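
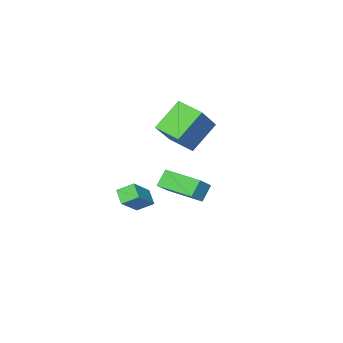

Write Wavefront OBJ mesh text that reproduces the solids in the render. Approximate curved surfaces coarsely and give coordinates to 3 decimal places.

v 1.889 -1.909 -5.01
v 1.564 -2.642 -4.5
v 1.277 -1.277 -4.493
v 0.952 -2.01 -3.983
v 3.148 -1.65 -3.837
v 2.823 -2.383 -3.327
v 2.536 -1.018 -3.32
v 2.211 -1.751 -2.81
v 2.859 1.45 -1.528
v 2.173 1.318 -0.757
v 2.473 3.454 -1.528
v 1.788 3.322 -0.757
v 3.732 1.618 -0.723
v 3.047 1.486 0.048
v 3.347 3.622 -0.723
v 2.661 3.49 0.048
v 0.792 -0.64 0.317
v -0.719 -0.587 1.611
v 0.622 0.828 0.058
v -0.889 0.88 1.352
v 2.169 -0.2 1.908
v 0.658 -0.148 3.202
v 1.999 1.267 1.649
v 0.488 1.32 2.943
f 2 4 1
f 5 2 1
f 1 4 3
f 3 5 1
f 2 8 4
f 6 2 5
f 6 8 2
f 4 8 3
f 7 5 3
f 3 8 7
f 7 6 5
f 8 6 7
f 10 12 9
f 13 10 9
f 9 12 11
f 11 13 9
f 10 16 12
f 14 10 13
f 14 16 10
f 12 16 11
f 15 13 11
f 11 16 15
f 15 14 13
f 16 14 15
f 18 20 17
f 21 18 17
f 17 20 19
f 19 21 17
f 18 24 20
f 22 18 21
f 22 24 18
f 20 24 19
f 23 21 19
f 19 24 23
f 23 22 21
f 24 22 23



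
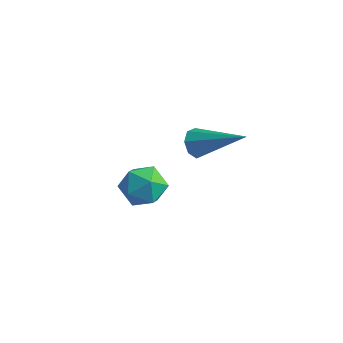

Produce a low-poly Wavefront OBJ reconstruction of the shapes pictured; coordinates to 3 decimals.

v 0.677 3.746 0.689
v 0.971 3.833 0.162
v 2.483 4.074 1.751
v 0.797 4.23 0.337
v 0.552 4.343 0.718
v 0.381 4.106 1.083
v 0.383 3.659 1.217
v 0.558 3.263 1.042
v 0.802 3.15 0.661
v 0.973 3.386 0.296
v 1.553 0.539 1.648
v 2.269 0.166 1.921
v 0.891 -0.666 1.739
v 1.607 -1.039 2.012
v 1.202 -0.478 2.509
v 1.611 0.267 2.453
v 1.549 -0.767 1.207
v 1.958 -0.022 1.151
v 2.266 -0.641 1.649
v 2.052 -0.462 2.454
v 1.108 -0.038 1.206
v 0.894 0.141 2.011
f 2 1 4
f 2 4 3
f 4 1 5
f 4 5 3
f 5 1 6
f 5 6 3
f 6 1 7
f 6 7 3
f 7 1 8
f 7 8 3
f 8 1 9
f 8 9 3
f 9 1 10
f 9 10 3
f 10 1 2
f 10 2 3
f 11 22 16
f 11 16 12
f 11 12 18
f 11 18 21
f 11 21 22
f 12 16 20
f 16 22 15
f 22 21 13
f 21 18 17
f 18 12 19
f 14 20 15
f 14 15 13
f 14 13 17
f 14 17 19
f 14 19 20
f 15 20 16
f 13 15 22
f 17 13 21
f 19 17 18
f 20 19 12



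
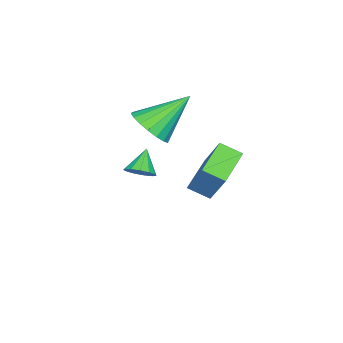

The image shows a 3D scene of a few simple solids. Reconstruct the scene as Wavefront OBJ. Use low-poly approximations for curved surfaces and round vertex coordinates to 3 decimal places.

v -1.166 -1.414 1.91
v -0.388 -0.788 1.971
v -2.234 -0.226 3.35
v -0.633 -0.611 1.644
v -0.983 -0.593 1.369
v -1.369 -0.737 1.202
v -1.715 -1.015 1.175
v -1.953 -1.372 1.293
v -2.035 -1.738 1.534
v -1.945 -2.039 1.849
v -1.7 -2.216 2.176
v -1.35 -2.235 2.45
v -0.964 -2.09 2.618
v -0.618 -1.812 2.645
v -0.38 -1.455 2.526
v -0.298 -1.089 2.286
v -1.499 -2.002 -0.918
v -1.018 -2.148 -0.49
v -2.301 -2.078 -0.042
v -1.051 -1.778 -0.488
v -1.226 -1.478 -0.623
v -1.488 -1.345 -0.851
v -1.753 -1.421 -1.1
v -1.938 -1.681 -1.292
v -1.983 -2.043 -1.365
v -1.875 -2.392 -1.296
v -1.647 -2.617 -1.107
v -1.372 -2.647 -0.858
v -1.138 -2.472 -0.628
v 2.739 2.713 1.368
v 2.876 1.882 1.785
v 1.184 2.717 1.889
v 1.321 1.886 2.306
v 3.199 3.474 2.734
v 3.336 2.643 3.151
v 1.644 3.478 3.255
v 1.781 2.647 3.672
f 2 1 4
f 2 4 3
f 4 1 5
f 4 5 3
f 5 1 6
f 5 6 3
f 6 1 7
f 6 7 3
f 7 1 8
f 7 8 3
f 8 1 9
f 8 9 3
f 9 1 10
f 9 10 3
f 10 1 11
f 10 11 3
f 11 1 12
f 11 12 3
f 12 1 13
f 12 13 3
f 13 1 14
f 13 14 3
f 14 1 15
f 14 15 3
f 15 1 16
f 15 16 3
f 16 1 2
f 16 2 3
f 18 17 20
f 18 20 19
f 20 17 21
f 20 21 19
f 21 17 22
f 21 22 19
f 22 17 23
f 22 23 19
f 23 17 24
f 23 24 19
f 24 17 25
f 24 25 19
f 25 17 26
f 25 26 19
f 26 17 27
f 26 27 19
f 27 17 28
f 27 28 19
f 28 17 29
f 28 29 19
f 29 17 18
f 29 18 19
f 31 33 30
f 34 31 30
f 30 33 32
f 32 34 30
f 31 37 33
f 35 31 34
f 35 37 31
f 33 37 32
f 36 34 32
f 32 37 36
f 36 35 34
f 37 35 36



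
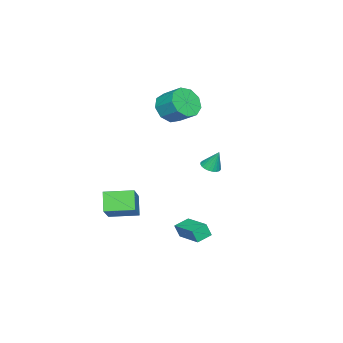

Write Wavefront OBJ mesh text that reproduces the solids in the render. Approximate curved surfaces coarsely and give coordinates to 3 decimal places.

v 3.42 -1.476 -2.534
v 2.682 -1.897 -1.498
v 2.754 0.07 -2.381
v 2.017 -0.351 -1.344
v 4.943 -0.949 -1.236
v 4.206 -1.37 -0.199
v 4.278 0.597 -1.082
v 3.54 0.176 -0.046
v 1.232 3.571 1.498
v 1.733 3.286 1.628
v 1.208 4.049 2.642
v 1.814 3.485 1.546
v 1.807 3.697 1.457
v 1.712 3.89 1.375
v 1.545 4.034 1.311
v 1.33 4.108 1.275
v 1.1 4.1 1.274
v 0.89 4.011 1.306
v 0.732 3.855 1.368
v 0.65 3.656 1.45
v 0.658 3.444 1.539
v 0.752 3.251 1.622
v 0.92 3.107 1.686
v 1.135 3.033 1.721
v 1.365 3.041 1.723
v 1.575 3.13 1.69
v -3.127 -1.001 3.134
v -2.077 -1.047 2.846
v -1.802 0.135 3.659
v -2.853 0.181 3.946
v -2.456 -0.626 2.361
v -2.181 0.556 3.174
v -3.149 -0.38 2.238
v -2.874 0.802 3.05
v -3.832 -0.425 2.534
v -3.557 0.757 3.346
v -4.185 -0.739 3.11
v -3.911 0.443 3.923
v -4.043 -1.176 3.698
v -3.769 0.006 4.51
v -3.473 -1.531 4.021
v -3.199 -0.349 4.834
v -2.741 -1.638 3.93
v -2.466 -0.456 4.742
v -2.19 -1.447 3.466
v -1.915 -0.265 4.278
v 2.049 2.143 -3.859
v 2.154 1.868 -3.051
v 1.233 2.58 -3.604
v 1.338 2.305 -2.797
v 2.982 3.655 -3.463
v 3.087 3.38 -2.656
v 2.166 4.092 -3.209
v 2.271 3.817 -2.401
f 2 4 1
f 5 2 1
f 1 4 3
f 3 5 1
f 2 8 4
f 6 2 5
f 6 8 2
f 4 8 3
f 7 5 3
f 3 8 7
f 7 6 5
f 8 6 7
f 10 9 12
f 10 12 11
f 12 9 13
f 12 13 11
f 13 9 14
f 13 14 11
f 14 9 15
f 14 15 11
f 15 9 16
f 15 16 11
f 16 9 17
f 16 17 11
f 17 9 18
f 17 18 11
f 18 9 19
f 18 19 11
f 19 9 20
f 19 20 11
f 20 9 21
f 20 21 11
f 21 9 22
f 21 22 11
f 22 9 23
f 22 23 11
f 23 9 24
f 23 24 11
f 24 9 25
f 24 25 11
f 25 9 26
f 25 26 11
f 26 9 10
f 26 10 11
f 28 27 31
f 28 31 29
f 29 31 32
f 29 32 30
f 31 27 33
f 31 33 32
f 32 33 34
f 32 34 30
f 33 27 35
f 33 35 34
f 34 35 36
f 34 36 30
f 35 27 37
f 35 37 36
f 36 37 38
f 36 38 30
f 37 27 39
f 37 39 38
f 38 39 40
f 38 40 30
f 39 27 41
f 39 41 40
f 40 41 42
f 40 42 30
f 41 27 43
f 41 43 42
f 42 43 44
f 42 44 30
f 43 27 45
f 43 45 44
f 44 45 46
f 44 46 30
f 45 27 28
f 45 28 46
f 46 28 29
f 46 29 30
f 48 50 47
f 51 48 47
f 47 50 49
f 49 51 47
f 48 54 50
f 52 48 51
f 52 54 48
f 50 54 49
f 53 51 49
f 49 54 53
f 53 52 51
f 54 52 53



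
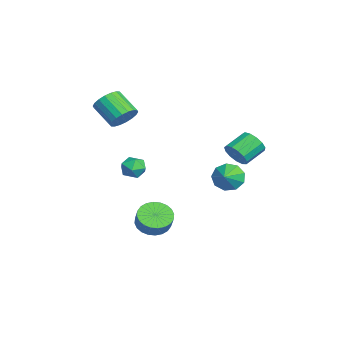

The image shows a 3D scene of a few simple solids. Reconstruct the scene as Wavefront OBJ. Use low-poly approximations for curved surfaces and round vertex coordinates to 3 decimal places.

v 4.076 2.063 2.38
v 4.667 2.143 2.913
v 3.955 3.137 3.554
v 3.364 3.057 3.02
v 4.761 2.427 2.577
v 4.049 3.421 3.217
v 4.637 2.596 2.177
v 3.925 3.59 2.817
v 4.336 2.595 1.842
v 3.624 3.589 2.482
v 3.952 2.426 1.678
v 3.24 3.42 2.318
v 3.607 2.141 1.737
v 2.895 3.135 2.377
v 3.411 1.832 2
v 2.699 2.826 2.64
v 3.427 1.596 2.383
v 2.715 2.59 3.023
v 3.648 1.508 2.766
v 2.936 2.502 3.406
v 4.005 1.597 3.026
v 3.294 2.59 3.666
v 4.385 1.833 3.081
v 3.673 2.827 3.721
v 0.109 2.032 -1.055
v 0.584 2.417 -1.769
v 1.031 1.728 -0.605
v 0.499 2.851 -1.302
v 0.232 2.901 -0.719
v -0.094 2.545 -0.294
v -0.324 1.949 -0.225
v -0.352 1.391 -0.544
v -0.164 1.134 -1.103
v 0.152 1.296 -1.639
v 0.447 1.803 -1.902
v -4.171 -2.853 -1.946
v -3.746 -2.369 -1.406
v -3.034 -3.551 -2.214
v -2.609 -3.067 -1.674
v -3.186 -3.609 -1.389
v -3.889 -3.177 -1.223
v -2.891 -2.743 -2.397
v -3.594 -2.311 -2.231
v -2.955 -2.3 -1.684
v -3.137 -2.836 -1.061
v -3.643 -3.084 -2.559
v -3.825 -3.62 -1.936
v -1.947 -3.47 2.613
v -1.219 -3.909 2.937
v -2.225 -4.829 3.951
v -2.953 -4.39 3.627
v -1.253 -3.594 3.188
v -2.26 -4.514 4.203
v -1.425 -3.254 3.326
v -2.432 -4.174 4.341
v -1.7 -2.957 3.323
v -2.707 -3.877 4.337
v -2.024 -2.761 3.179
v -3.031 -3.682 4.193
v -2.333 -2.706 2.922
v -3.339 -3.626 3.937
v -2.565 -2.802 2.605
v -3.572 -3.722 3.619
v -2.675 -3.031 2.289
v -3.681 -3.951 3.303
v -2.64 -3.346 2.037
v -3.647 -4.266 3.052
v -2.468 -3.686 1.899
v -3.475 -4.606 2.914
v -2.193 -3.983 1.903
v -3.2 -4.903 2.917
v -1.869 -4.178 2.047
v -2.876 -5.099 3.061
v -1.561 -4.234 2.303
v -2.567 -5.154 3.318
v -1.328 -4.138 2.621
v -2.335 -5.058 3.635
v 0.868 -2.047 -4.011
v 1.557 -1.585 -4.57
v 2.18 -1.471 -3.708
v 1.492 -1.933 -3.149
v 1.339 -1.283 -4.452
v 1.963 -1.169 -3.59
v 1.05 -1.097 -4.267
v 1.674 -0.984 -3.405
v 0.733 -1.056 -4.044
v 1.357 -0.943 -3.181
v 0.437 -1.166 -3.815
v 1.06 -1.053 -2.953
v 0.206 -1.41 -3.616
v 0.83 -1.297 -2.754
v 0.076 -1.751 -3.477
v 0.7 -1.637 -2.615
v 0.067 -2.137 -3.42
v 0.69 -2.023 -2.558
v 0.18 -2.509 -3.452
v 0.803 -2.395 -2.59
v 0.397 -2.811 -3.57
v 1.021 -2.697 -2.708
v 0.686 -2.996 -3.755
v 1.31 -2.883 -2.893
v 1.003 -3.037 -3.979
v 1.627 -2.924 -3.116
v 1.3 -2.927 -4.207
v 1.923 -2.814 -3.345
v 1.53 -2.683 -4.406
v 2.154 -2.57 -3.544
v 1.66 -2.343 -4.545
v 2.284 -2.229 -3.683
v 1.67 -1.957 -4.602
v 2.293 -1.843 -3.74
f 2 1 5
f 2 5 3
f 3 5 6
f 3 6 4
f 5 1 7
f 5 7 6
f 6 7 8
f 6 8 4
f 7 1 9
f 7 9 8
f 8 9 10
f 8 10 4
f 9 1 11
f 9 11 10
f 10 11 12
f 10 12 4
f 11 1 13
f 11 13 12
f 12 13 14
f 12 14 4
f 13 1 15
f 13 15 14
f 14 15 16
f 14 16 4
f 15 1 17
f 15 17 16
f 16 17 18
f 16 18 4
f 17 1 19
f 17 19 18
f 18 19 20
f 18 20 4
f 19 1 21
f 19 21 20
f 20 21 22
f 20 22 4
f 21 1 23
f 21 23 22
f 22 23 24
f 22 24 4
f 23 1 2
f 23 2 24
f 24 2 3
f 24 3 4
f 26 25 28
f 26 28 27
f 28 25 29
f 28 29 27
f 29 25 30
f 29 30 27
f 30 25 31
f 30 31 27
f 31 25 32
f 31 32 27
f 32 25 33
f 32 33 27
f 33 25 34
f 33 34 27
f 34 25 35
f 34 35 27
f 35 25 26
f 35 26 27
f 36 47 41
f 36 41 37
f 36 37 43
f 36 43 46
f 36 46 47
f 37 41 45
f 41 47 40
f 47 46 38
f 46 43 42
f 43 37 44
f 39 45 40
f 39 40 38
f 39 38 42
f 39 42 44
f 39 44 45
f 40 45 41
f 38 40 47
f 42 38 46
f 44 42 43
f 45 44 37
f 49 48 52
f 49 52 50
f 50 52 53
f 50 53 51
f 52 48 54
f 52 54 53
f 53 54 55
f 53 55 51
f 54 48 56
f 54 56 55
f 55 56 57
f 55 57 51
f 56 48 58
f 56 58 57
f 57 58 59
f 57 59 51
f 58 48 60
f 58 60 59
f 59 60 61
f 59 61 51
f 60 48 62
f 60 62 61
f 61 62 63
f 61 63 51
f 62 48 64
f 62 64 63
f 63 64 65
f 63 65 51
f 64 48 66
f 64 66 65
f 65 66 67
f 65 67 51
f 66 48 68
f 66 68 67
f 67 68 69
f 67 69 51
f 68 48 70
f 68 70 69
f 69 70 71
f 69 71 51
f 70 48 72
f 70 72 71
f 71 72 73
f 71 73 51
f 72 48 74
f 72 74 73
f 73 74 75
f 73 75 51
f 74 48 76
f 74 76 75
f 75 76 77
f 75 77 51
f 76 48 49
f 76 49 77
f 77 49 50
f 77 50 51
f 79 78 82
f 79 82 80
f 80 82 83
f 80 83 81
f 82 78 84
f 82 84 83
f 83 84 85
f 83 85 81
f 84 78 86
f 84 86 85
f 85 86 87
f 85 87 81
f 86 78 88
f 86 88 87
f 87 88 89
f 87 89 81
f 88 78 90
f 88 90 89
f 89 90 91
f 89 91 81
f 90 78 92
f 90 92 91
f 91 92 93
f 91 93 81
f 92 78 94
f 92 94 93
f 93 94 95
f 93 95 81
f 94 78 96
f 94 96 95
f 95 96 97
f 95 97 81
f 96 78 98
f 96 98 97
f 97 98 99
f 97 99 81
f 98 78 100
f 98 100 99
f 99 100 101
f 99 101 81
f 100 78 102
f 100 102 101
f 101 102 103
f 101 103 81
f 102 78 104
f 102 104 103
f 103 104 105
f 103 105 81
f 104 78 106
f 104 106 105
f 105 106 107
f 105 107 81
f 106 78 108
f 106 108 107
f 107 108 109
f 107 109 81
f 108 78 110
f 108 110 109
f 109 110 111
f 109 111 81
f 110 78 79
f 110 79 111
f 111 79 80
f 111 80 81



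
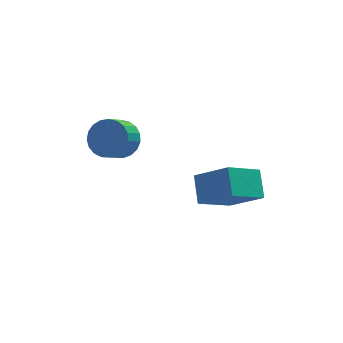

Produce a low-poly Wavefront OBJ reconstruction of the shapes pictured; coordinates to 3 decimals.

v -1.394 1.84 1.97
v -0.55 1.523 2.447
v -1.262 0.863 3.267
v -2.106 1.18 2.79
v -0.641 1.881 2.657
v -1.352 1.221 3.476
v -0.862 2.231 2.747
v -1.573 1.572 3.567
v -1.175 2.514 2.703
v -1.886 1.855 3.523
v -1.526 2.681 2.533
v -2.237 2.021 3.352
v -1.854 2.701 2.265
v -2.565 2.042 3.084
v -2.103 2.573 1.946
v -2.814 1.914 2.766
v -2.229 2.318 1.631
v -2.94 1.659 2.451
v -2.211 1.981 1.375
v -2.922 1.321 2.195
v -2.052 1.619 1.222
v -2.763 0.959 2.042
v -1.779 1.295 1.198
v -2.49 0.635 2.018
v -1.439 1.065 1.308
v -2.15 0.406 2.128
v -1.092 0.97 1.532
v -1.803 0.31 2.352
v -0.797 1.025 1.832
v -1.509 0.365 2.652
v -0.606 1.22 2.156
v -1.317 0.561 2.975
v 1.468 -1.06 -0.72
v 1.607 0.175 0.138
v 3.129 -0.439 -1.881
v 3.268 0.796 -1.023
v 2.752 -2.096 0.563
v 2.891 -0.861 1.421
v 4.413 -1.475 -0.598
v 4.552 -0.24 0.26
f 2 1 5
f 2 5 3
f 3 5 6
f 3 6 4
f 5 1 7
f 5 7 6
f 6 7 8
f 6 8 4
f 7 1 9
f 7 9 8
f 8 9 10
f 8 10 4
f 9 1 11
f 9 11 10
f 10 11 12
f 10 12 4
f 11 1 13
f 11 13 12
f 12 13 14
f 12 14 4
f 13 1 15
f 13 15 14
f 14 15 16
f 14 16 4
f 15 1 17
f 15 17 16
f 16 17 18
f 16 18 4
f 17 1 19
f 17 19 18
f 18 19 20
f 18 20 4
f 19 1 21
f 19 21 20
f 20 21 22
f 20 22 4
f 21 1 23
f 21 23 22
f 22 23 24
f 22 24 4
f 23 1 25
f 23 25 24
f 24 25 26
f 24 26 4
f 25 1 27
f 25 27 26
f 26 27 28
f 26 28 4
f 27 1 29
f 27 29 28
f 28 29 30
f 28 30 4
f 29 1 31
f 29 31 30
f 30 31 32
f 30 32 4
f 31 1 2
f 31 2 32
f 32 2 3
f 32 3 4
f 34 36 33
f 37 34 33
f 33 36 35
f 35 37 33
f 34 40 36
f 38 34 37
f 38 40 34
f 36 40 35
f 39 37 35
f 35 40 39
f 39 38 37
f 40 38 39



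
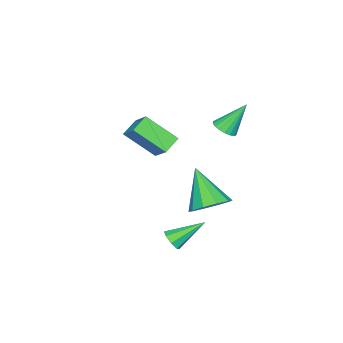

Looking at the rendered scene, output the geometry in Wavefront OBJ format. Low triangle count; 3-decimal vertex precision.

v 3.105 1.595 -1.704
v 3.527 1.85 -1.51
v 2.135 2.545 -0.836
v 3.387 2.019 -1.852
v 3.081 1.939 -2.106
v 2.789 1.658 -2.125
v 2.682 1.34 -1.897
v 2.822 1.172 -1.555
v 3.128 1.252 -1.301
v 3.42 1.533 -1.282
v -0.974 -2.867 1.558
v -0.481 -2.011 2.372
v -1.417 -1.553 0.443
v -0.924 -0.696 1.257
v -0.156 -2.944 1.143
v 0.337 -2.087 1.957
v -0.599 -1.629 0.028
v -0.106 -0.773 0.842
v -2.682 0.458 1.326
v -2.199 0.293 1.642
v -3.338 1.122 2.674
v -2.133 0.536 1.555
v -2.175 0.764 1.422
v -2.318 0.931 1.27
v -2.532 1.004 1.129
v -2.777 0.97 1.028
v -3.002 0.833 0.985
v -3.164 0.622 1.01
v -3.231 0.379 1.097
v -3.189 0.151 1.23
v -3.046 -0.016 1.382
v -2.831 -0.089 1.523
v -2.587 -0.054 1.624
v -2.361 0.082 1.667
v 0.683 1.89 -1
v 1.476 2.034 -0.537
v 0.017 0.73 0.5
v 1.105 2.445 -0.384
v 0.572 2.644 -0.467
v 0.081 2.555 -0.753
v -0.18 2.212 -1.133
v -0.111 1.746 -1.463
v 0.261 1.335 -1.616
v 0.793 1.136 -1.534
v 1.284 1.225 -1.248
v 1.545 1.568 -0.867
f 2 1 4
f 2 4 3
f 4 1 5
f 4 5 3
f 5 1 6
f 5 6 3
f 6 1 7
f 6 7 3
f 7 1 8
f 7 8 3
f 8 1 9
f 8 9 3
f 9 1 10
f 9 10 3
f 10 1 2
f 10 2 3
f 12 14 11
f 15 12 11
f 11 14 13
f 13 15 11
f 12 18 14
f 16 12 15
f 16 18 12
f 14 18 13
f 17 15 13
f 13 18 17
f 17 16 15
f 18 16 17
f 20 19 22
f 20 22 21
f 22 19 23
f 22 23 21
f 23 19 24
f 23 24 21
f 24 19 25
f 24 25 21
f 25 19 26
f 25 26 21
f 26 19 27
f 26 27 21
f 27 19 28
f 27 28 21
f 28 19 29
f 28 29 21
f 29 19 30
f 29 30 21
f 30 19 31
f 30 31 21
f 31 19 32
f 31 32 21
f 32 19 33
f 32 33 21
f 33 19 34
f 33 34 21
f 34 19 20
f 34 20 21
f 36 35 38
f 36 38 37
f 38 35 39
f 38 39 37
f 39 35 40
f 39 40 37
f 40 35 41
f 40 41 37
f 41 35 42
f 41 42 37
f 42 35 43
f 42 43 37
f 43 35 44
f 43 44 37
f 44 35 45
f 44 45 37
f 45 35 46
f 45 46 37
f 46 35 36
f 46 36 37



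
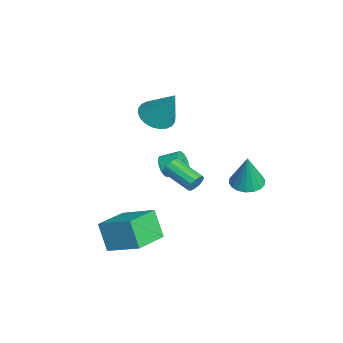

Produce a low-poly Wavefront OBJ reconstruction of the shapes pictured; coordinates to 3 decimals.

v -1.774 0.218 -1.799
v -1.313 -0.064 -1.456
v -1.085 0.839 -1.018
v -1.546 1.122 -1.361
v -1.176 0.016 -1.693
v -0.948 0.919 -1.255
v -1.158 0.136 -1.951
v -0.929 1.04 -1.512
v -1.261 0.272 -2.178
v -1.033 1.176 -1.74
v -1.466 0.398 -2.331
v -1.238 1.302 -1.892
v -1.732 0.488 -2.378
v -1.504 1.392 -1.94
v -2.007 0.525 -2.31
v -1.778 1.429 -1.872
v -2.235 0.501 -2.142
v -2.007 1.404 -1.704
v -2.372 0.421 -1.905
v -2.144 1.324 -1.467
v -2.391 0.3 -1.648
v -2.162 1.204 -1.209
v -2.287 0.164 -1.42
v -2.059 1.068 -0.982
v -2.082 0.038 -1.268
v -1.854 0.942 -0.829
v -1.816 -0.052 -1.22
v -1.588 0.852 -0.782
v -1.542 -0.089 -1.288
v -1.313 0.815 -0.85
v 2.751 -1.697 -3.535
v 2.114 -2.044 -2.165
v 3.73 -0.344 -2.737
v 3.093 -0.691 -1.367
v 4.147 -2.909 -3.193
v 3.51 -3.256 -1.823
v 5.126 -1.556 -2.395
v 4.489 -1.903 -1.025
v -0.985 -0.184 2.326
v -0.514 0.472 1.826
v -0.175 0.584 4.094
v -0.833 0.649 1.895
v -1.175 0.698 2.03
v -1.487 0.614 2.21
v -1.724 0.408 2.408
v -1.847 0.111 2.593
v -1.84 -0.23 2.738
v -1.702 -0.564 2.82
v -1.455 -0.84 2.827
v -1.137 -1.017 2.758
v -0.795 -1.066 2.623
v -0.482 -0.982 2.443
v -0.246 -0.776 2.245
v -0.122 -0.479 2.06
v -0.13 -0.138 1.915
v -0.268 0.196 1.833
v 3.772 3.378 0.723
v 4.549 3.215 0.562
v 4.128 3.322 2.497
v 4.544 3.575 0.575
v 4.386 3.896 0.617
v 4.106 4.115 0.68
v 3.76 4.188 0.751
v 3.417 4.1 0.817
v 3.144 3.869 0.865
v 2.995 3.541 0.884
v 3.001 3.181 0.872
v 3.159 2.86 0.83
v 3.439 2.641 0.767
v 3.784 2.569 0.695
v 4.128 2.656 0.629
v 4.401 2.887 0.582
v 4.309 1.04 1.139
v 4.57 0.975 1.561
v 3.512 -0.025 2.062
v 3.251 0.04 1.641
v 4.392 1.188 1.61
v 3.334 0.187 2.111
v 4.188 1.354 1.51
v 3.13 0.353 2.011
v 4.022 1.42 1.292
v 2.964 0.42 1.793
v 3.947 1.366 1.026
v 2.889 0.366 1.527
v 3.987 1.208 0.796
v 2.929 0.208 1.297
v 4.13 0.997 0.675
v 3.071 -0.003 1.176
v 4.329 0.8 0.701
v 3.271 -0.2 1.203
v 4.522 0.679 0.867
v 3.464 -0.322 1.368
v 4.647 0.672 1.119
v 3.589 -0.328 1.62
v 4.665 0.783 1.378
v 3.607 -0.218 1.879
f 2 1 5
f 2 5 3
f 3 5 6
f 3 6 4
f 5 1 7
f 5 7 6
f 6 7 8
f 6 8 4
f 7 1 9
f 7 9 8
f 8 9 10
f 8 10 4
f 9 1 11
f 9 11 10
f 10 11 12
f 10 12 4
f 11 1 13
f 11 13 12
f 12 13 14
f 12 14 4
f 13 1 15
f 13 15 14
f 14 15 16
f 14 16 4
f 15 1 17
f 15 17 16
f 16 17 18
f 16 18 4
f 17 1 19
f 17 19 18
f 18 19 20
f 18 20 4
f 19 1 21
f 19 21 20
f 20 21 22
f 20 22 4
f 21 1 23
f 21 23 22
f 22 23 24
f 22 24 4
f 23 1 25
f 23 25 24
f 24 25 26
f 24 26 4
f 25 1 27
f 25 27 26
f 26 27 28
f 26 28 4
f 27 1 29
f 27 29 28
f 28 29 30
f 28 30 4
f 29 1 2
f 29 2 30
f 30 2 3
f 30 3 4
f 32 34 31
f 35 32 31
f 31 34 33
f 33 35 31
f 32 38 34
f 36 32 35
f 36 38 32
f 34 38 33
f 37 35 33
f 33 38 37
f 37 36 35
f 38 36 37
f 40 39 42
f 40 42 41
f 42 39 43
f 42 43 41
f 43 39 44
f 43 44 41
f 44 39 45
f 44 45 41
f 45 39 46
f 45 46 41
f 46 39 47
f 46 47 41
f 47 39 48
f 47 48 41
f 48 39 49
f 48 49 41
f 49 39 50
f 49 50 41
f 50 39 51
f 50 51 41
f 51 39 52
f 51 52 41
f 52 39 53
f 52 53 41
f 53 39 54
f 53 54 41
f 54 39 55
f 54 55 41
f 55 39 56
f 55 56 41
f 56 39 40
f 56 40 41
f 58 57 60
f 58 60 59
f 60 57 61
f 60 61 59
f 61 57 62
f 61 62 59
f 62 57 63
f 62 63 59
f 63 57 64
f 63 64 59
f 64 57 65
f 64 65 59
f 65 57 66
f 65 66 59
f 66 57 67
f 66 67 59
f 67 57 68
f 67 68 59
f 68 57 69
f 68 69 59
f 69 57 70
f 69 70 59
f 70 57 71
f 70 71 59
f 71 57 72
f 71 72 59
f 72 57 58
f 72 58 59
f 74 73 77
f 74 77 75
f 75 77 78
f 75 78 76
f 77 73 79
f 77 79 78
f 78 79 80
f 78 80 76
f 79 73 81
f 79 81 80
f 80 81 82
f 80 82 76
f 81 73 83
f 81 83 82
f 82 83 84
f 82 84 76
f 83 73 85
f 83 85 84
f 84 85 86
f 84 86 76
f 85 73 87
f 85 87 86
f 86 87 88
f 86 88 76
f 87 73 89
f 87 89 88
f 88 89 90
f 88 90 76
f 89 73 91
f 89 91 90
f 90 91 92
f 90 92 76
f 91 73 93
f 91 93 92
f 92 93 94
f 92 94 76
f 93 73 95
f 93 95 94
f 94 95 96
f 94 96 76
f 95 73 74
f 95 74 96
f 96 74 75
f 96 75 76



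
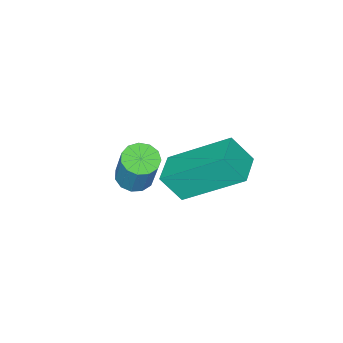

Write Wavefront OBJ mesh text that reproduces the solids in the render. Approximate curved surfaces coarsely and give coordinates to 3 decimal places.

v 3.253 -2.662 -0.001
v 3.655 -2.399 -0.17
v 3.87 -1.954 1.032
v 3.467 -2.218 1.201
v 3.428 -2.224 -0.195
v 3.643 -1.78 1.008
v 3.146 -2.189 -0.157
v 3.36 -1.744 1.045
v 2.897 -2.304 -0.071
v 3.111 -1.859 1.132
v 2.761 -2.532 0.038
v 2.975 -2.088 1.241
v 2.782 -2.803 0.134
v 2.996 -2.358 1.337
v 2.952 -3.028 0.187
v 3.166 -2.583 1.39
v 3.217 -3.137 0.181
v 3.432 -2.693 1.383
v 3.494 -3.096 0.116
v 3.709 -2.651 1.319
v 3.695 -2.917 0.014
v 3.909 -2.472 1.217
v 3.755 -2.657 -0.093
v 3.969 -2.212 1.11
v 0.448 -3.322 -2.741
v 0.763 -3.853 -1.929
v -0.39 -1.794 -1.416
v -0.076 -2.325 -0.604
v 1.276 -2.855 -2.756
v 1.59 -3.386 -1.944
v 0.437 -1.327 -1.431
v 0.752 -1.858 -0.619
f 2 1 5
f 2 5 3
f 3 5 6
f 3 6 4
f 5 1 7
f 5 7 6
f 6 7 8
f 6 8 4
f 7 1 9
f 7 9 8
f 8 9 10
f 8 10 4
f 9 1 11
f 9 11 10
f 10 11 12
f 10 12 4
f 11 1 13
f 11 13 12
f 12 13 14
f 12 14 4
f 13 1 15
f 13 15 14
f 14 15 16
f 14 16 4
f 15 1 17
f 15 17 16
f 16 17 18
f 16 18 4
f 17 1 19
f 17 19 18
f 18 19 20
f 18 20 4
f 19 1 21
f 19 21 20
f 20 21 22
f 20 22 4
f 21 1 23
f 21 23 22
f 22 23 24
f 22 24 4
f 23 1 2
f 23 2 24
f 24 2 3
f 24 3 4
f 26 28 25
f 29 26 25
f 25 28 27
f 27 29 25
f 26 32 28
f 30 26 29
f 30 32 26
f 28 32 27
f 31 29 27
f 27 32 31
f 31 30 29
f 32 30 31



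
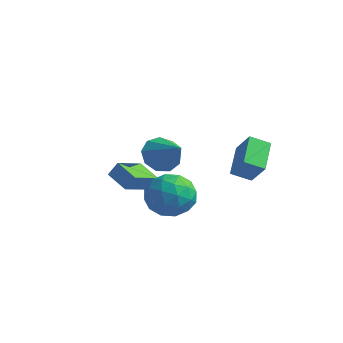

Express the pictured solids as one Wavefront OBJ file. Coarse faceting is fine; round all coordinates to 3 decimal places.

v 1.404 -1.492 -1.654
v 2.336 -2 -1.221
v 0.564 -3.14 -1.779
v 1.496 -3.648 -1.346
v 0.852 -2.972 -0.682
v 1.371 -1.953 -0.605
v 1.529 -3.187 -2.395
v 2.048 -2.168 -2.318
v 2.413 -3.047 -1.679
v 1.995 -2.914 -0.621
v 0.905 -2.226 -2.379
v 0.487 -2.093 -1.321
v 1.944 -1.601 -1.426
v 0.956 -3.539 -1.574
v 0.577 -3.141 -1.183
v 1.125 -3.44 -0.929
v 1.377 -1.574 -1.064
v 1.924 -1.872 -0.81
v 1.052 -2.443 -0.493
v 0.976 -3.268 -2.19
v 1.523 -3.566 -1.936
v 1.775 -1.7 -2.071
v 2.323 -1.999 -1.817
v 1.848 -2.697 -2.507
v 2.537 -2.515 -1.441
v 2.043 -3.484 -1.515
v 2.063 -3.213 -2.131
v 2.368 -2.614 -2.086
v 2.291 -2.437 -0.819
v 1.797 -3.406 -0.893
v 1.418 -3.009 -0.503
v 1.724 -2.41 -0.457
v 2.336 -3.053 -1.089
v 1.103 -1.734 -2.107
v 0.609 -2.703 -2.181
v 1.176 -2.73 -2.543
v 1.482 -2.131 -2.497
v 0.857 -1.656 -1.485
v 0.363 -2.625 -1.559
v 0.532 -2.526 -0.914
v 0.837 -1.927 -0.869
v 0.564 -2.087 -1.911
v -2.38 -1.331 -2.771
v -3.505 -1.234 -2.283
v -2.479 0.126 -3.29
v -3.604 0.223 -2.801
v -2.056 -1.063 -2.079
v -3.181 -0.966 -1.59
v -2.155 0.394 -2.597
v -3.28 0.491 -2.109
v 1.079 1.357 -1.654
v 1.938 1.222 -0.688
v 0.29 2.597 -0.781
v 1.149 2.462 0.186
v 1.671 2.038 -2.086
v 2.53 1.903 -1.119
v 0.882 3.278 -1.212
v 1.741 3.143 -0.246
v -0.255 -1.327 -0.13
v 0.215 -0.743 -0.681
v 1.155 -1.633 0.75
v -0.026 -0.427 -0.184
v -0.375 -0.533 0.338
v -0.667 -1.01 0.64
v -0.767 -1.635 0.582
v -0.627 -2.117 0.191
v -0.312 -2.229 -0.351
v 0.029 -1.919 -0.789
v 0.237 -1.332 -0.92
f 1 38 17
f 38 12 41
f 17 41 6
f 38 41 17
f 1 17 13
f 17 6 18
f 13 18 2
f 17 18 13
f 1 13 22
f 13 2 23
f 22 23 8
f 13 23 22
f 1 22 34
f 22 8 37
f 34 37 11
f 22 37 34
f 1 34 38
f 34 11 42
f 38 42 12
f 34 42 38
f 2 18 29
f 18 6 32
f 29 32 10
f 18 32 29
f 6 41 19
f 41 12 40
f 19 40 5
f 41 40 19
f 12 42 39
f 42 11 35
f 39 35 3
f 42 35 39
f 11 37 36
f 37 8 24
f 36 24 7
f 37 24 36
f 8 23 28
f 23 2 25
f 28 25 9
f 23 25 28
f 4 30 16
f 30 10 31
f 16 31 5
f 30 31 16
f 4 16 14
f 16 5 15
f 14 15 3
f 16 15 14
f 4 14 21
f 14 3 20
f 21 20 7
f 14 20 21
f 4 21 26
f 21 7 27
f 26 27 9
f 21 27 26
f 4 26 30
f 26 9 33
f 30 33 10
f 26 33 30
f 5 31 19
f 31 10 32
f 19 32 6
f 31 32 19
f 3 15 39
f 15 5 40
f 39 40 12
f 15 40 39
f 7 20 36
f 20 3 35
f 36 35 11
f 20 35 36
f 9 27 28
f 27 7 24
f 28 24 8
f 27 24 28
f 10 33 29
f 33 9 25
f 29 25 2
f 33 25 29
f 44 46 43
f 47 44 43
f 43 46 45
f 45 47 43
f 44 50 46
f 48 44 47
f 48 50 44
f 46 50 45
f 49 47 45
f 45 50 49
f 49 48 47
f 50 48 49
f 52 54 51
f 55 52 51
f 51 54 53
f 53 55 51
f 52 58 54
f 56 52 55
f 56 58 52
f 54 58 53
f 57 55 53
f 53 58 57
f 57 56 55
f 58 56 57
f 60 59 62
f 60 62 61
f 62 59 63
f 62 63 61
f 63 59 64
f 63 64 61
f 64 59 65
f 64 65 61
f 65 59 66
f 65 66 61
f 66 59 67
f 66 67 61
f 67 59 68
f 67 68 61
f 68 59 69
f 68 69 61
f 69 59 60
f 69 60 61



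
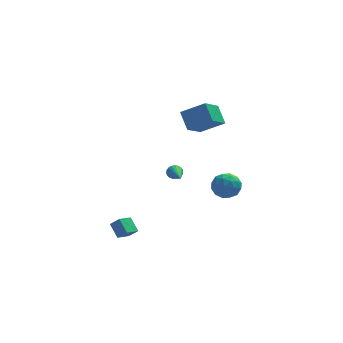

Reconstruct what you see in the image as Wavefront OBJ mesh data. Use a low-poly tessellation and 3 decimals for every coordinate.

v 2.412 0.801 2.601
v 1.492 -0.388 3.627
v 2.116 1.798 3.493
v 1.196 0.609 4.518
v 3.824 0.451 3.462
v 2.904 -0.738 4.487
v 3.528 1.448 4.353
v 2.608 0.259 5.379
v 3.762 1.022 -2.8
v 4.491 1.236 -2.184
v 3.409 -0.256 -1.936
v 4.138 -0.042 -1.32
v 3.344 0.528 -1.356
v 3.562 1.318 -1.889
v 4.338 -0.338 -2.231
v 4.556 0.452 -2.764
v 4.847 0.396 -1.832
v 4.233 0.931 -1.292
v 3.667 0.049 -2.828
v 3.053 0.584 -2.288
v 4.158 1.241 -2.568
v 3.742 -0.261 -1.552
v 3.276 0.074 -1.573
v 3.704 0.2 -1.211
v 3.612 1.289 -2.395
v 4.04 1.415 -2.033
v 3.366 0.999 -1.546
v 3.86 -0.435 -2.087
v 4.288 -0.309 -1.725
v 4.196 0.78 -2.909
v 4.624 0.906 -2.547
v 4.534 -0.019 -2.574
v 4.795 0.873 -1.999
v 4.587 0.122 -1.491
v 4.705 -0.052 -2.026
v 4.833 0.412 -2.34
v 4.434 1.188 -1.681
v 4.226 0.437 -1.174
v 3.76 0.772 -1.194
v 3.888 1.236 -1.508
v 4.643 0.694 -1.474
v 3.674 0.543 -2.946
v 3.466 -0.208 -2.439
v 4.012 -0.256 -2.612
v 4.14 0.208 -2.926
v 3.313 0.858 -2.629
v 3.105 0.107 -2.121
v 3.067 0.568 -1.78
v 3.195 1.032 -2.094
v 3.257 0.286 -2.646
v 0.934 1.124 -1.026
v 1.175 1.294 -0.61
v 1.046 -0.784 -0.314
v 0.972 1.304 -0.55
v 0.762 1.283 -0.572
v 0.582 1.235 -0.673
v 0.463 1.168 -0.835
v 0.425 1.093 -1.03
v 0.475 1.023 -1.224
v 0.604 0.972 -1.384
v 0.791 0.946 -1.481
v 1.002 0.951 -1.5
v 1.201 0.987 -1.437
v 1.354 1.046 -1.303
v 1.435 1.118 -1.121
v 1.429 1.192 -0.922
v 1.337 1.254 -0.741
v -2.836 -2.429 -3.984
v -3.193 -1.645 -3.332
v -2.12 -1.754 -4.403
v -2.476 -0.971 -3.751
v -2.304 -2.649 -3.429
v -2.66 -1.866 -2.777
v -1.587 -1.975 -3.848
v -1.944 -1.191 -3.196
f 2 4 1
f 5 2 1
f 1 4 3
f 3 5 1
f 2 8 4
f 6 2 5
f 6 8 2
f 4 8 3
f 7 5 3
f 3 8 7
f 7 6 5
f 8 6 7
f 9 46 25
f 46 20 49
f 25 49 14
f 46 49 25
f 9 25 21
f 25 14 26
f 21 26 10
f 25 26 21
f 9 21 30
f 21 10 31
f 30 31 16
f 21 31 30
f 9 30 42
f 30 16 45
f 42 45 19
f 30 45 42
f 9 42 46
f 42 19 50
f 46 50 20
f 42 50 46
f 10 26 37
f 26 14 40
f 37 40 18
f 26 40 37
f 14 49 27
f 49 20 48
f 27 48 13
f 49 48 27
f 20 50 47
f 50 19 43
f 47 43 11
f 50 43 47
f 19 45 44
f 45 16 32
f 44 32 15
f 45 32 44
f 16 31 36
f 31 10 33
f 36 33 17
f 31 33 36
f 12 38 24
f 38 18 39
f 24 39 13
f 38 39 24
f 12 24 22
f 24 13 23
f 22 23 11
f 24 23 22
f 12 22 29
f 22 11 28
f 29 28 15
f 22 28 29
f 12 29 34
f 29 15 35
f 34 35 17
f 29 35 34
f 12 34 38
f 34 17 41
f 38 41 18
f 34 41 38
f 13 39 27
f 39 18 40
f 27 40 14
f 39 40 27
f 11 23 47
f 23 13 48
f 47 48 20
f 23 48 47
f 15 28 44
f 28 11 43
f 44 43 19
f 28 43 44
f 17 35 36
f 35 15 32
f 36 32 16
f 35 32 36
f 18 41 37
f 41 17 33
f 37 33 10
f 41 33 37
f 52 51 54
f 52 54 53
f 54 51 55
f 54 55 53
f 55 51 56
f 55 56 53
f 56 51 57
f 56 57 53
f 57 51 58
f 57 58 53
f 58 51 59
f 58 59 53
f 59 51 60
f 59 60 53
f 60 51 61
f 60 61 53
f 61 51 62
f 61 62 53
f 62 51 63
f 62 63 53
f 63 51 64
f 63 64 53
f 64 51 65
f 64 65 53
f 65 51 66
f 65 66 53
f 66 51 67
f 66 67 53
f 67 51 52
f 67 52 53
f 69 71 68
f 72 69 68
f 68 71 70
f 70 72 68
f 69 75 71
f 73 69 72
f 73 75 69
f 71 75 70
f 74 72 70
f 70 75 74
f 74 73 72
f 75 73 74



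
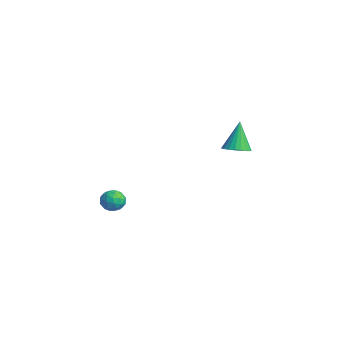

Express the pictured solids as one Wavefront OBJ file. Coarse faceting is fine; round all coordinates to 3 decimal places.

v 3.096 3.653 -1.804
v 3.789 3.881 -1.63
v 2.544 4.107 -0.196
v 3.663 4.141 -1.747
v 3.438 4.317 -1.874
v 3.155 4.378 -1.988
v 2.861 4.314 -2.071
v 2.608 4.135 -2.108
v 2.44 3.873 -2.092
v 2.385 3.573 -2.026
v 2.453 3.287 -1.922
v 2.632 3.064 -1.798
v 2.892 2.944 -1.674
v 3.187 2.945 -1.574
v 3.466 3.07 -1.512
v 3.682 3.295 -1.502
v 3.796 3.582 -1.543
v 3.433 -2.505 -3.556
v 4.067 -2.672 -3.402
v 3.213 -3.548 -3.778
v 3.847 -3.715 -3.624
v 3.425 -3.511 -3.141
v 3.561 -2.867 -3.003
v 3.719 -3.353 -4.177
v 3.855 -2.709 -4.039
v 4.244 -3.196 -3.785
v 4.061 -3.294 -3.145
v 3.219 -2.926 -4.035
v 3.036 -3.024 -3.395
v 3.769 -2.497 -3.46
v 3.511 -3.723 -3.72
v 3.263 -3.604 -3.436
v 3.635 -3.701 -3.346
v 3.472 -2.612 -3.225
v 3.844 -2.709 -3.134
v 3.467 -3.203 -2.981
v 3.436 -3.511 -4.046
v 3.808 -3.608 -3.955
v 3.645 -2.519 -3.834
v 4.017 -2.616 -3.744
v 3.813 -3.017 -4.199
v 4.246 -2.903 -3.594
v 4.116 -3.516 -3.724
v 4.041 -3.303 -4.049
v 4.121 -2.924 -3.969
v 4.138 -2.96 -3.218
v 4.009 -3.573 -3.348
v 3.761 -3.454 -3.064
v 3.841 -3.075 -2.983
v 4.242 -3.268 -3.443
v 3.271 -2.647 -3.832
v 3.142 -3.26 -3.962
v 3.439 -3.145 -4.197
v 3.519 -2.766 -4.116
v 3.164 -2.704 -3.456
v 3.034 -3.317 -3.586
v 3.159 -3.296 -3.211
v 3.239 -2.917 -3.131
v 3.038 -2.952 -3.737
f 2 1 4
f 2 4 3
f 4 1 5
f 4 5 3
f 5 1 6
f 5 6 3
f 6 1 7
f 6 7 3
f 7 1 8
f 7 8 3
f 8 1 9
f 8 9 3
f 9 1 10
f 9 10 3
f 10 1 11
f 10 11 3
f 11 1 12
f 11 12 3
f 12 1 13
f 12 13 3
f 13 1 14
f 13 14 3
f 14 1 15
f 14 15 3
f 15 1 16
f 15 16 3
f 16 1 17
f 16 17 3
f 17 1 2
f 17 2 3
f 18 55 34
f 55 29 58
f 34 58 23
f 55 58 34
f 18 34 30
f 34 23 35
f 30 35 19
f 34 35 30
f 18 30 39
f 30 19 40
f 39 40 25
f 30 40 39
f 18 39 51
f 39 25 54
f 51 54 28
f 39 54 51
f 18 51 55
f 51 28 59
f 55 59 29
f 51 59 55
f 19 35 46
f 35 23 49
f 46 49 27
f 35 49 46
f 23 58 36
f 58 29 57
f 36 57 22
f 58 57 36
f 29 59 56
f 59 28 52
f 56 52 20
f 59 52 56
f 28 54 53
f 54 25 41
f 53 41 24
f 54 41 53
f 25 40 45
f 40 19 42
f 45 42 26
f 40 42 45
f 21 47 33
f 47 27 48
f 33 48 22
f 47 48 33
f 21 33 31
f 33 22 32
f 31 32 20
f 33 32 31
f 21 31 38
f 31 20 37
f 38 37 24
f 31 37 38
f 21 38 43
f 38 24 44
f 43 44 26
f 38 44 43
f 21 43 47
f 43 26 50
f 47 50 27
f 43 50 47
f 22 48 36
f 48 27 49
f 36 49 23
f 48 49 36
f 20 32 56
f 32 22 57
f 56 57 29
f 32 57 56
f 24 37 53
f 37 20 52
f 53 52 28
f 37 52 53
f 26 44 45
f 44 24 41
f 45 41 25
f 44 41 45
f 27 50 46
f 50 26 42
f 46 42 19
f 50 42 46



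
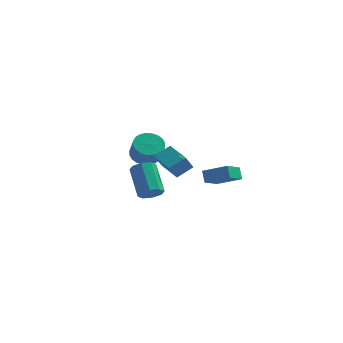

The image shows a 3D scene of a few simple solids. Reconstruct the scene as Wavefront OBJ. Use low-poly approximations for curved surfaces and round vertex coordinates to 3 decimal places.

v 1.595 2.413 -3.368
v 1.373 2.93 -2.678
v 2.174 3.672 -4.125
v 1.953 4.189 -3.436
v 3.127 2.131 -2.664
v 2.906 2.648 -1.975
v 3.707 3.39 -3.422
v 3.485 3.907 -2.732
v -0.966 -1.374 -2.464
v -0.435 -1.592 -1.921
v -1.183 -0.065 -0.573
v -1.714 0.154 -1.116
v -0.224 -1.163 -2.291
v -0.972 0.364 -0.943
v -0.448 -0.857 -2.762
v -1.196 0.67 -1.414
v -0.975 -0.853 -3.058
v -1.723 0.674 -1.71
v -1.497 -1.155 -3.007
v -2.245 0.372 -1.659
v -1.708 -1.584 -2.637
v -2.456 -0.057 -1.289
v -1.484 -1.89 -2.166
v -2.232 -0.363 -0.818
v -0.957 -1.894 -1.87
v -1.705 -0.367 -0.522
v -2.259 4.061 -2.114
v -1.31 4.144 -2.344
v -0.952 3.463 -1.116
v -1.901 3.379 -0.886
v -1.368 4.468 -2.148
v -1.01 3.786 -0.92
v -1.562 4.729 -1.947
v -1.204 4.047 -0.718
v -1.862 4.888 -1.771
v -1.503 4.207 -0.543
v -2.222 4.922 -1.648
v -1.864 4.24 -0.419
v -2.588 4.824 -1.595
v -2.23 4.143 -0.366
v -2.904 4.61 -1.622
v -2.546 3.929 -0.393
v -3.121 4.313 -1.723
v -2.763 3.631 -0.494
v -3.208 3.977 -1.884
v -2.85 3.296 -0.656
v -3.15 3.654 -2.08
v -2.792 2.972 -0.852
v -2.956 3.393 -2.282
v -2.598 2.711 -1.053
v -2.657 3.233 -2.457
v -2.298 2.552 -1.229
v -2.296 3.2 -2.581
v -1.938 2.518 -1.352
v -1.93 3.297 -2.634
v -1.572 2.616 -1.405
v -1.614 3.511 -2.607
v -1.256 2.83 -1.378
v -1.397 3.809 -2.506
v -1.039 3.127 -1.277
v -0.087 -2.998 0.831
v -0.45 -3.361 1.723
v 0.733 -2.41 1.404
v 0.37 -2.774 2.296
v 1.01 -4.406 0.704
v 0.647 -4.77 1.596
v 1.83 -3.819 1.277
v 1.467 -4.182 2.169
f 2 4 1
f 5 2 1
f 1 4 3
f 3 5 1
f 2 8 4
f 6 2 5
f 6 8 2
f 4 8 3
f 7 5 3
f 3 8 7
f 7 6 5
f 8 6 7
f 10 9 13
f 10 13 11
f 11 13 14
f 11 14 12
f 13 9 15
f 13 15 14
f 14 15 16
f 14 16 12
f 15 9 17
f 15 17 16
f 16 17 18
f 16 18 12
f 17 9 19
f 17 19 18
f 18 19 20
f 18 20 12
f 19 9 21
f 19 21 20
f 20 21 22
f 20 22 12
f 21 9 23
f 21 23 22
f 22 23 24
f 22 24 12
f 23 9 25
f 23 25 24
f 24 25 26
f 24 26 12
f 25 9 10
f 25 10 26
f 26 10 11
f 26 11 12
f 28 27 31
f 28 31 29
f 29 31 32
f 29 32 30
f 31 27 33
f 31 33 32
f 32 33 34
f 32 34 30
f 33 27 35
f 33 35 34
f 34 35 36
f 34 36 30
f 35 27 37
f 35 37 36
f 36 37 38
f 36 38 30
f 37 27 39
f 37 39 38
f 38 39 40
f 38 40 30
f 39 27 41
f 39 41 40
f 40 41 42
f 40 42 30
f 41 27 43
f 41 43 42
f 42 43 44
f 42 44 30
f 43 27 45
f 43 45 44
f 44 45 46
f 44 46 30
f 45 27 47
f 45 47 46
f 46 47 48
f 46 48 30
f 47 27 49
f 47 49 48
f 48 49 50
f 48 50 30
f 49 27 51
f 49 51 50
f 50 51 52
f 50 52 30
f 51 27 53
f 51 53 52
f 52 53 54
f 52 54 30
f 53 27 55
f 53 55 54
f 54 55 56
f 54 56 30
f 55 27 57
f 55 57 56
f 56 57 58
f 56 58 30
f 57 27 59
f 57 59 58
f 58 59 60
f 58 60 30
f 59 27 28
f 59 28 60
f 60 28 29
f 60 29 30
f 62 64 61
f 65 62 61
f 61 64 63
f 63 65 61
f 62 68 64
f 66 62 65
f 66 68 62
f 64 68 63
f 67 65 63
f 63 68 67
f 67 66 65
f 68 66 67



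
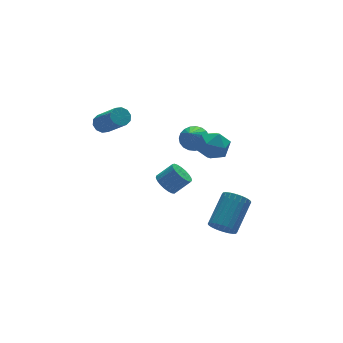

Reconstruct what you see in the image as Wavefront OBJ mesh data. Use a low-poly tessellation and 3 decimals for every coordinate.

v 0.891 0.271 2.288
v 1.691 -0.173 1.974
v 0.529 -0.987 3.146
v 1.329 -1.431 2.832
v 1.4 -0.673 3.428
v 1.623 0.105 2.898
v 0.597 -1.265 2.222
v 0.82 -0.487 1.692
v 1.509 -1.122 1.933
v 2.005 -0.757 2.678
v 0.215 -0.403 2.442
v 0.711 -0.038 3.187
v -3.169 3.37 3.014
v -2.674 3.651 3.168
v -2.295 2.251 4.501
v -2.791 1.97 4.346
v -2.945 3.777 3.377
v -2.566 2.377 4.71
v -3.301 3.747 3.448
v -2.923 2.347 4.78
v -3.608 3.574 3.352
v -3.229 2.173 4.685
v -3.746 3.322 3.127
v -3.368 1.922 4.46
v -3.665 3.089 2.859
v -3.286 1.689 4.192
v -3.394 2.963 2.65
v -3.015 1.563 3.983
v -3.037 2.993 2.58
v -2.659 1.593 3.912
v -2.731 3.167 2.675
v -2.352 1.766 4.008
v -2.592 3.418 2.9
v -2.214 2.018 4.233
v 1.092 -1.73 -3.09
v 1.51 -2.39 -2.973
v 2.887 -1.309 -1.813
v 2.468 -0.65 -1.93
v 1.641 -2.281 -3.23
v 3.018 -1.2 -2.069
v 1.688 -2.087 -3.465
v 3.065 -1.007 -2.305
v 1.644 -1.84 -3.644
v 3.021 -0.759 -2.484
v 1.516 -1.576 -3.738
v 2.893 -0.495 -2.578
v 1.324 -1.335 -3.734
v 2.701 -0.255 -2.573
v 1.096 -1.155 -3.631
v 2.473 -0.074 -2.471
v 0.867 -1.062 -3.446
v 2.244 0.019 -2.286
v 0.673 -1.071 -3.207
v 2.05 0.01 -2.047
v 0.542 -1.18 -2.951
v 1.919 -0.099 -1.79
v 0.495 -1.373 -2.715
v 1.872 -0.293 -1.555
v 0.539 -1.621 -2.536
v 1.916 -0.54 -1.376
v 0.667 -1.885 -2.442
v 2.044 -0.804 -1.282
v 0.859 -2.125 -2.447
v 2.236 -1.045 -1.286
v 1.087 -2.306 -2.549
v 2.464 -1.225 -1.389
v 1.316 -2.399 -2.734
v 2.693 -1.318 -1.574
v 1.275 1.891 1.401
v 1.848 2.103 1.902
v 0.505 0.909 2.699
v 1.626 2.339 1.949
v 1.342 2.499 1.902
v 1.047 2.553 1.768
v 0.792 2.493 1.571
v 0.62 2.329 1.344
v 0.561 2.089 1.128
v 0.625 1.815 0.958
v 0.802 1.554 0.866
v 1.061 1.352 0.866
v 1.356 1.242 0.958
v 1.638 1.245 1.128
v 1.857 1.36 1.344
v 1.975 1.567 1.571
v 1.972 1.829 1.768
v -1.893 -1.319 1.097
v -1.406 -1.106 0.641
v -0.6 -1.307 1.407
v -1.087 -1.521 1.863
v -1.474 -0.858 0.778
v -0.668 -1.059 1.544
v -1.614 -0.69 0.969
v -0.809 -0.891 1.736
v -1.803 -0.631 1.183
v -0.997 -0.832 1.949
v -2.007 -0.69 1.382
v -1.201 -0.892 2.148
v -2.191 -0.859 1.532
v -1.385 -1.06 2.298
v -2.324 -1.107 1.606
v -1.518 -1.308 2.372
v -2.382 -1.392 1.592
v -1.576 -1.593 2.359
v -2.356 -1.664 1.493
v -1.55 -1.865 2.259
v -2.249 -1.877 1.325
v -1.444 -2.078 2.092
v -2.081 -1.993 1.118
v -1.275 -2.194 1.884
v -1.881 -1.993 0.907
v -1.075 -2.194 1.673
v -1.682 -1.876 0.729
v -0.876 -2.078 1.495
v -1.52 -1.663 0.615
v -0.714 -1.865 1.381
v -1.423 -1.391 0.583
v -0.617 -1.592 1.35
f 1 12 6
f 1 6 2
f 1 2 8
f 1 8 11
f 1 11 12
f 2 6 10
f 6 12 5
f 12 11 3
f 11 8 7
f 8 2 9
f 4 10 5
f 4 5 3
f 4 3 7
f 4 7 9
f 4 9 10
f 5 10 6
f 3 5 12
f 7 3 11
f 9 7 8
f 10 9 2
f 14 13 17
f 14 17 15
f 15 17 18
f 15 18 16
f 17 13 19
f 17 19 18
f 18 19 20
f 18 20 16
f 19 13 21
f 19 21 20
f 20 21 22
f 20 22 16
f 21 13 23
f 21 23 22
f 22 23 24
f 22 24 16
f 23 13 25
f 23 25 24
f 24 25 26
f 24 26 16
f 25 13 27
f 25 27 26
f 26 27 28
f 26 28 16
f 27 13 29
f 27 29 28
f 28 29 30
f 28 30 16
f 29 13 31
f 29 31 30
f 30 31 32
f 30 32 16
f 31 13 33
f 31 33 32
f 32 33 34
f 32 34 16
f 33 13 14
f 33 14 34
f 34 14 15
f 34 15 16
f 36 35 39
f 36 39 37
f 37 39 40
f 37 40 38
f 39 35 41
f 39 41 40
f 40 41 42
f 40 42 38
f 41 35 43
f 41 43 42
f 42 43 44
f 42 44 38
f 43 35 45
f 43 45 44
f 44 45 46
f 44 46 38
f 45 35 47
f 45 47 46
f 46 47 48
f 46 48 38
f 47 35 49
f 47 49 48
f 48 49 50
f 48 50 38
f 49 35 51
f 49 51 50
f 50 51 52
f 50 52 38
f 51 35 53
f 51 53 52
f 52 53 54
f 52 54 38
f 53 35 55
f 53 55 54
f 54 55 56
f 54 56 38
f 55 35 57
f 55 57 56
f 56 57 58
f 56 58 38
f 57 35 59
f 57 59 58
f 58 59 60
f 58 60 38
f 59 35 61
f 59 61 60
f 60 61 62
f 60 62 38
f 61 35 63
f 61 63 62
f 62 63 64
f 62 64 38
f 63 35 65
f 63 65 64
f 64 65 66
f 64 66 38
f 65 35 67
f 65 67 66
f 66 67 68
f 66 68 38
f 67 35 36
f 67 36 68
f 68 36 37
f 68 37 38
f 70 69 72
f 70 72 71
f 72 69 73
f 72 73 71
f 73 69 74
f 73 74 71
f 74 69 75
f 74 75 71
f 75 69 76
f 75 76 71
f 76 69 77
f 76 77 71
f 77 69 78
f 77 78 71
f 78 69 79
f 78 79 71
f 79 69 80
f 79 80 71
f 80 69 81
f 80 81 71
f 81 69 82
f 81 82 71
f 82 69 83
f 82 83 71
f 83 69 84
f 83 84 71
f 84 69 85
f 84 85 71
f 85 69 70
f 85 70 71
f 87 86 90
f 87 90 88
f 88 90 91
f 88 91 89
f 90 86 92
f 90 92 91
f 91 92 93
f 91 93 89
f 92 86 94
f 92 94 93
f 93 94 95
f 93 95 89
f 94 86 96
f 94 96 95
f 95 96 97
f 95 97 89
f 96 86 98
f 96 98 97
f 97 98 99
f 97 99 89
f 98 86 100
f 98 100 99
f 99 100 101
f 99 101 89
f 100 86 102
f 100 102 101
f 101 102 103
f 101 103 89
f 102 86 104
f 102 104 103
f 103 104 105
f 103 105 89
f 104 86 106
f 104 106 105
f 105 106 107
f 105 107 89
f 106 86 108
f 106 108 107
f 107 108 109
f 107 109 89
f 108 86 110
f 108 110 109
f 109 110 111
f 109 111 89
f 110 86 112
f 110 112 111
f 111 112 113
f 111 113 89
f 112 86 114
f 112 114 113
f 113 114 115
f 113 115 89
f 114 86 116
f 114 116 115
f 115 116 117
f 115 117 89
f 116 86 87
f 116 87 117
f 117 87 88
f 117 88 89



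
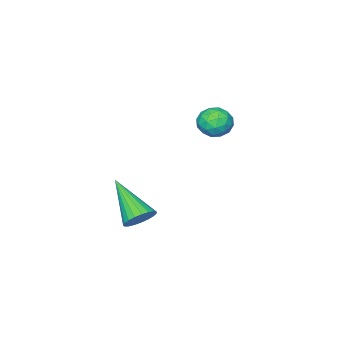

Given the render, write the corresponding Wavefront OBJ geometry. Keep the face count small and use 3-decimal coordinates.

v 0.87 0.85 -2.766
v 1.101 1.194 -2.266
v 0.61 -0.71 -1.574
v 0.836 1.247 -2.253
v 0.577 1.232 -2.33
v 0.369 1.151 -2.482
v 0.247 1.017 -2.683
v 0.233 0.855 -2.898
v 0.329 0.691 -3.091
v 0.519 0.555 -3.227
v 0.769 0.47 -3.284
v 1.037 0.451 -3.252
v 1.275 0.5 -3.135
v 1.444 0.61 -2.955
v 1.513 0.761 -2.742
v 1.471 0.928 -2.533
v 1.326 1.081 -2.365
v -4.235 0.348 -0.259
v -3.617 0.518 0.081
v -3.903 -0.778 -0.301
v -3.285 -0.608 0.039
v -3.916 -0.573 0.395
v -4.121 0.122 0.421
v -3.399 -0.382 -0.641
v -3.604 0.313 -0.615
v -3.1 0.066 -0.156
v -3.42 -0.052 0.485
v -4.1 -0.208 -0.705
v -4.42 -0.326 -0.064
v -3.955 0.531 -0.086
v -3.565 -0.791 -0.134
v -3.936 -0.771 0.075
v -3.572 -0.671 0.275
v -4.251 0.299 0.115
v -3.888 0.399 0.314
v -4.064 -0.242 0.499
v -3.632 -0.659 -0.534
v -3.269 -0.559 -0.335
v -3.948 0.411 -0.495
v -3.584 0.511 -0.295
v -3.456 -0.018 -0.719
v -3.288 0.366 -0.025
v -3.093 -0.295 -0.049
v -3.16 -0.163 -0.449
v -3.28 0.246 -0.434
v -3.476 0.297 0.352
v -3.281 -0.365 0.327
v -3.652 -0.344 0.537
v -3.772 0.064 0.552
v -3.172 0.031 0.213
v -4.239 0.105 -0.547
v -4.044 -0.557 -0.572
v -3.748 -0.324 -0.772
v -3.868 0.084 -0.757
v -4.427 0.035 -0.171
v -4.232 -0.626 -0.195
v -4.24 -0.506 0.214
v -4.36 -0.097 0.229
v -4.348 -0.291 -0.433
f 2 1 4
f 2 4 3
f 4 1 5
f 4 5 3
f 5 1 6
f 5 6 3
f 6 1 7
f 6 7 3
f 7 1 8
f 7 8 3
f 8 1 9
f 8 9 3
f 9 1 10
f 9 10 3
f 10 1 11
f 10 11 3
f 11 1 12
f 11 12 3
f 12 1 13
f 12 13 3
f 13 1 14
f 13 14 3
f 14 1 15
f 14 15 3
f 15 1 16
f 15 16 3
f 16 1 17
f 16 17 3
f 17 1 2
f 17 2 3
f 18 55 34
f 55 29 58
f 34 58 23
f 55 58 34
f 18 34 30
f 34 23 35
f 30 35 19
f 34 35 30
f 18 30 39
f 30 19 40
f 39 40 25
f 30 40 39
f 18 39 51
f 39 25 54
f 51 54 28
f 39 54 51
f 18 51 55
f 51 28 59
f 55 59 29
f 51 59 55
f 19 35 46
f 35 23 49
f 46 49 27
f 35 49 46
f 23 58 36
f 58 29 57
f 36 57 22
f 58 57 36
f 29 59 56
f 59 28 52
f 56 52 20
f 59 52 56
f 28 54 53
f 54 25 41
f 53 41 24
f 54 41 53
f 25 40 45
f 40 19 42
f 45 42 26
f 40 42 45
f 21 47 33
f 47 27 48
f 33 48 22
f 47 48 33
f 21 33 31
f 33 22 32
f 31 32 20
f 33 32 31
f 21 31 38
f 31 20 37
f 38 37 24
f 31 37 38
f 21 38 43
f 38 24 44
f 43 44 26
f 38 44 43
f 21 43 47
f 43 26 50
f 47 50 27
f 43 50 47
f 22 48 36
f 48 27 49
f 36 49 23
f 48 49 36
f 20 32 56
f 32 22 57
f 56 57 29
f 32 57 56
f 24 37 53
f 37 20 52
f 53 52 28
f 37 52 53
f 26 44 45
f 44 24 41
f 45 41 25
f 44 41 45
f 27 50 46
f 50 26 42
f 46 42 19
f 50 42 46



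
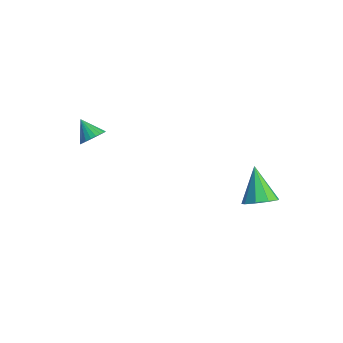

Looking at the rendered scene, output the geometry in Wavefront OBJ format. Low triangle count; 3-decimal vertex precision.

v 3.087 3.439 0.363
v 3.757 3.473 1.021
v 1.693 3.921 1.757
v 3.686 4.051 0.75
v 3.335 4.343 0.297
v 2.867 4.212 -0.125
v 2.503 3.719 -0.318
v 2.412 3.094 -0.193
v 2.637 2.631 0.192
v 3.073 2.546 0.657
v 3.515 2.878 0.985
v -3.485 -2.246 2.614
v -3.088 -2.021 3.196
v -4.475 -2.394 3.346
v -3.195 -1.771 3.101
v -3.347 -1.593 2.932
v -3.52 -1.514 2.715
v -3.687 -1.547 2.482
v -3.824 -1.686 2.269
v -3.909 -1.911 2.109
v -3.929 -2.186 2.025
v -3.882 -2.471 2.032
v -3.775 -2.722 2.126
v -3.623 -2.9 2.296
v -3.451 -2.979 2.513
v -3.283 -2.946 2.746
v -3.146 -2.807 2.959
v -3.061 -2.582 3.119
v -3.041 -2.306 3.203
f 2 1 4
f 2 4 3
f 4 1 5
f 4 5 3
f 5 1 6
f 5 6 3
f 6 1 7
f 6 7 3
f 7 1 8
f 7 8 3
f 8 1 9
f 8 9 3
f 9 1 10
f 9 10 3
f 10 1 11
f 10 11 3
f 11 1 2
f 11 2 3
f 13 12 15
f 13 15 14
f 15 12 16
f 15 16 14
f 16 12 17
f 16 17 14
f 17 12 18
f 17 18 14
f 18 12 19
f 18 19 14
f 19 12 20
f 19 20 14
f 20 12 21
f 20 21 14
f 21 12 22
f 21 22 14
f 22 12 23
f 22 23 14
f 23 12 24
f 23 24 14
f 24 12 25
f 24 25 14
f 25 12 26
f 25 26 14
f 26 12 27
f 26 27 14
f 27 12 28
f 27 28 14
f 28 12 29
f 28 29 14
f 29 12 13
f 29 13 14



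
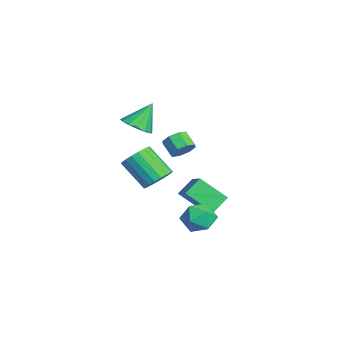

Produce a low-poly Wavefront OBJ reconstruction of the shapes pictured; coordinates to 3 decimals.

v -0.441 0.802 -0.954
v 0.351 0.458 -0.557
v -0.807 -0.585 0.851
v -1.599 -0.242 0.454
v 0.287 0.818 -0.343
v -0.871 -0.226 1.064
v 0.078 1.174 -0.251
v -1.079 0.13 1.157
v -0.233 1.456 -0.297
v -1.391 0.413 1.11
v -0.585 1.609 -0.474
v -1.743 0.566 0.934
v -0.909 1.602 -0.746
v -2.067 0.559 0.662
v -1.14 1.436 -1.059
v -2.298 0.393 0.349
v -1.233 1.145 -1.351
v -2.391 0.102 0.057
v -1.169 0.786 -1.564
v -2.327 -0.258 -0.157
v -0.961 0.43 -1.657
v -2.118 -0.614 -0.249
v -0.649 0.147 -1.61
v -1.807 -0.896 -0.203
v -0.297 -0.006 -1.434
v -1.455 -1.049 -0.026
v 0.027 0.001 -1.162
v -1.131 -1.042 0.246
v 0.258 0.167 -0.849
v -0.9 -0.876 0.559
v -1.927 -0.13 2.484
v -1.003 -0.256 2.784
v -2.273 0.83 3.956
v -0.994 0.17 2.509
v -1.236 0.515 2.227
v -1.662 0.688 2.014
v -2.16 0.642 1.927
v -2.595 0.389 1.989
v -2.851 -0.003 2.185
v -2.86 -0.429 2.46
v -2.618 -0.774 2.742
v -2.192 -0.947 2.955
v -1.694 -0.901 3.042
v -1.259 -0.648 2.98
v -3.07 4.744 -4.318
v -3.675 3.305 -2.989
v -1.773 4.898 -3.56
v -2.378 3.459 -2.232
v -2.522 3.821 -5.068
v -3.127 2.382 -3.74
v -1.225 3.975 -4.311
v -1.83 2.536 -2.982
v -1.593 2.377 0.516
v -1.155 2.513 1.147
v -1.929 2.178 1.756
v -2.367 2.043 1.124
v -1.484 2.987 0.99
v -2.258 2.652 1.599
v -1.876 3.103 0.556
v -2.65 2.768 1.164
v -2.102 2.795 0.097
v -2.876 2.46 0.706
v -2.031 2.242 -0.116
v -2.805 1.907 0.493
v -1.702 1.768 0.041
v -2.476 1.433 0.65
v -1.31 1.652 0.476
v -2.084 1.317 1.084
v -1.084 1.96 0.934
v -1.858 1.625 1.543
v 0.265 3.911 -3.792
v 1.023 3.192 -4.117
v -0.883 2.588 -3.543
v -0.125 1.869 -3.868
v -0.007 2.397 -2.917
v 0.703 3.215 -3.071
v -0.563 2.565 -4.589
v 0.147 3.383 -4.743
v 0.511 2.36 -4.609
v 0.855 2.257 -3.576
v -0.715 3.523 -4.084
v -0.371 3.42 -3.051
f 2 1 5
f 2 5 3
f 3 5 6
f 3 6 4
f 5 1 7
f 5 7 6
f 6 7 8
f 6 8 4
f 7 1 9
f 7 9 8
f 8 9 10
f 8 10 4
f 9 1 11
f 9 11 10
f 10 11 12
f 10 12 4
f 11 1 13
f 11 13 12
f 12 13 14
f 12 14 4
f 13 1 15
f 13 15 14
f 14 15 16
f 14 16 4
f 15 1 17
f 15 17 16
f 16 17 18
f 16 18 4
f 17 1 19
f 17 19 18
f 18 19 20
f 18 20 4
f 19 1 21
f 19 21 20
f 20 21 22
f 20 22 4
f 21 1 23
f 21 23 22
f 22 23 24
f 22 24 4
f 23 1 25
f 23 25 24
f 24 25 26
f 24 26 4
f 25 1 27
f 25 27 26
f 26 27 28
f 26 28 4
f 27 1 29
f 27 29 28
f 28 29 30
f 28 30 4
f 29 1 2
f 29 2 30
f 30 2 3
f 30 3 4
f 32 31 34
f 32 34 33
f 34 31 35
f 34 35 33
f 35 31 36
f 35 36 33
f 36 31 37
f 36 37 33
f 37 31 38
f 37 38 33
f 38 31 39
f 38 39 33
f 39 31 40
f 39 40 33
f 40 31 41
f 40 41 33
f 41 31 42
f 41 42 33
f 42 31 43
f 42 43 33
f 43 31 44
f 43 44 33
f 44 31 32
f 44 32 33
f 46 48 45
f 49 46 45
f 45 48 47
f 47 49 45
f 46 52 48
f 50 46 49
f 50 52 46
f 48 52 47
f 51 49 47
f 47 52 51
f 51 50 49
f 52 50 51
f 54 53 57
f 54 57 55
f 55 57 58
f 55 58 56
f 57 53 59
f 57 59 58
f 58 59 60
f 58 60 56
f 59 53 61
f 59 61 60
f 60 61 62
f 60 62 56
f 61 53 63
f 61 63 62
f 62 63 64
f 62 64 56
f 63 53 65
f 63 65 64
f 64 65 66
f 64 66 56
f 65 53 67
f 65 67 66
f 66 67 68
f 66 68 56
f 67 53 69
f 67 69 68
f 68 69 70
f 68 70 56
f 69 53 54
f 69 54 70
f 70 54 55
f 70 55 56
f 71 82 76
f 71 76 72
f 71 72 78
f 71 78 81
f 71 81 82
f 72 76 80
f 76 82 75
f 82 81 73
f 81 78 77
f 78 72 79
f 74 80 75
f 74 75 73
f 74 73 77
f 74 77 79
f 74 79 80
f 75 80 76
f 73 75 82
f 77 73 81
f 79 77 78
f 80 79 72



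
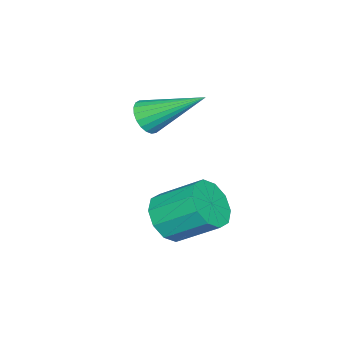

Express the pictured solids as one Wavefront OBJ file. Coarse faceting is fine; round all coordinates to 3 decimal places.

v -0.854 -0.841 0.427
v -0.338 -0.565 0.194
v -1.246 0.861 1.573
v -0.521 -0.492 0.022
v -0.762 -0.479 -0.08
v -1.019 -0.528 -0.095
v -1.247 -0.632 -0.019
v -1.407 -0.772 0.134
v -1.472 -0.924 0.338
v -1.43 -1.061 0.556
v -1.288 -1.161 0.753
v -1.071 -1.205 0.893
v -0.816 -1.187 0.952
v -0.568 -1.108 0.921
v -0.37 -0.984 0.804
v -0.255 -0.835 0.622
v -0.243 -0.687 0.406
v 2.361 1.657 -0.961
v 2.912 1.36 -0.416
v 2.69 2.566 0.466
v 2.139 2.863 -0.079
v 3.164 1.653 -0.753
v 2.943 2.859 0.128
v 3.11 1.948 -1.17
v 2.888 3.153 -0.288
v 2.769 2.131 -1.506
v 2.547 3.337 -0.625
v 2.272 2.134 -1.635
v 2.051 3.339 -0.753
v 1.81 1.954 -1.506
v 1.588 3.16 -0.624
v 1.557 1.661 -1.168
v 1.336 2.867 -0.287
v 1.612 1.367 -0.752
v 1.39 2.572 0.13
v 1.953 1.183 -0.415
v 1.731 2.389 0.466
v 2.449 1.181 -0.287
v 2.228 2.386 0.595
f 2 1 4
f 2 4 3
f 4 1 5
f 4 5 3
f 5 1 6
f 5 6 3
f 6 1 7
f 6 7 3
f 7 1 8
f 7 8 3
f 8 1 9
f 8 9 3
f 9 1 10
f 9 10 3
f 10 1 11
f 10 11 3
f 11 1 12
f 11 12 3
f 12 1 13
f 12 13 3
f 13 1 14
f 13 14 3
f 14 1 15
f 14 15 3
f 15 1 16
f 15 16 3
f 16 1 17
f 16 17 3
f 17 1 2
f 17 2 3
f 19 18 22
f 19 22 20
f 20 22 23
f 20 23 21
f 22 18 24
f 22 24 23
f 23 24 25
f 23 25 21
f 24 18 26
f 24 26 25
f 25 26 27
f 25 27 21
f 26 18 28
f 26 28 27
f 27 28 29
f 27 29 21
f 28 18 30
f 28 30 29
f 29 30 31
f 29 31 21
f 30 18 32
f 30 32 31
f 31 32 33
f 31 33 21
f 32 18 34
f 32 34 33
f 33 34 35
f 33 35 21
f 34 18 36
f 34 36 35
f 35 36 37
f 35 37 21
f 36 18 38
f 36 38 37
f 37 38 39
f 37 39 21
f 38 18 19
f 38 19 39
f 39 19 20
f 39 20 21



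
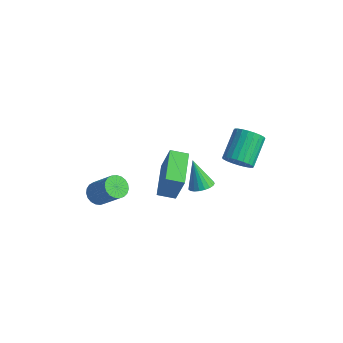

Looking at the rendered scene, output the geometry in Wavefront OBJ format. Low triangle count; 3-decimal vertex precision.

v 2.379 2.89 3.23
v 2.808 2.698 3.722
v 2.43 3.897 4.521
v 2.001 4.09 4.03
v 2.966 2.848 3.571
v 2.588 4.048 4.37
v 3.035 3.005 3.369
v 2.657 4.204 4.168
v 3.004 3.144 3.145
v 2.626 4.344 3.944
v 2.878 3.245 2.934
v 2.5 4.444 3.733
v 2.676 3.292 2.769
v 2.298 4.491 3.568
v 2.429 3.277 2.673
v 2.051 4.477 3.473
v 2.174 3.204 2.663
v 1.796 4.403 3.462
v 1.95 3.083 2.739
v 1.572 4.282 3.538
v 1.792 2.932 2.89
v 1.414 4.132 3.689
v 1.723 2.776 3.092
v 1.345 3.975 3.891
v 1.754 2.636 3.316
v 1.376 3.836 4.115
v 1.88 2.536 3.527
v 1.502 3.735 4.326
v 2.082 2.489 3.692
v 1.704 3.688 4.491
v 2.329 2.503 3.787
v 1.951 3.703 4.587
v 2.584 2.577 3.798
v 2.206 3.776 4.597
v -3.567 0.777 -1.397
v -3.128 0.734 -1.789
v -2.074 0.801 -0.614
v -2.513 0.843 -0.223
v -3.16 0.977 -1.774
v -2.105 1.044 -0.6
v -3.262 1.185 -1.695
v -2.208 1.252 -0.52
v -3.417 1.322 -1.563
v -2.363 1.389 -0.388
v -3.598 1.366 -1.403
v -2.544 1.433 -0.229
v -3.774 1.307 -1.242
v -2.719 1.374 -0.068
v -3.914 1.157 -1.108
v -2.859 1.224 0.067
v -3.994 0.941 -1.024
v -2.939 1.008 0.151
v -4 0.696 -1.004
v -2.946 0.763 0.17
v -3.931 0.466 -1.053
v -2.877 0.532 0.122
v -3.8 0.289 -1.161
v -2.746 0.356 0.014
v -3.628 0.196 -1.31
v -2.574 0.263 -0.135
v -3.446 0.204 -1.474
v -2.392 0.271 -0.299
v -3.285 0.311 -1.624
v -2.23 0.378 -0.45
v -3.172 0.498 -1.736
v -2.118 0.565 -0.561
v -0.844 1.813 1.642
v -0.342 1.801 3.098
v -0.227 2.294 1.433
v 0.275 2.282 2.889
v 0.085 0.478 1.311
v 0.587 0.466 2.767
v 0.702 0.959 1.102
v 1.204 0.947 2.558
v 2.028 1.018 2.86
v 2.44 0.75 3.108
v 1.412 1.182 4.06
v 2.513 0.967 3.115
v 2.502 1.193 3.079
v 2.409 1.388 3.004
v 2.25 1.519 2.905
v 2.053 1.564 2.797
v 1.852 1.514 2.701
v 1.681 1.378 2.632
v 1.57 1.18 2.602
v 1.539 0.954 2.617
v 1.592 0.739 2.674
v 1.721 0.572 2.763
v 1.903 0.482 2.868
v 2.106 0.485 2.973
v 2.296 0.58 3.057
f 2 1 5
f 2 5 3
f 3 5 6
f 3 6 4
f 5 1 7
f 5 7 6
f 6 7 8
f 6 8 4
f 7 1 9
f 7 9 8
f 8 9 10
f 8 10 4
f 9 1 11
f 9 11 10
f 10 11 12
f 10 12 4
f 11 1 13
f 11 13 12
f 12 13 14
f 12 14 4
f 13 1 15
f 13 15 14
f 14 15 16
f 14 16 4
f 15 1 17
f 15 17 16
f 16 17 18
f 16 18 4
f 17 1 19
f 17 19 18
f 18 19 20
f 18 20 4
f 19 1 21
f 19 21 20
f 20 21 22
f 20 22 4
f 21 1 23
f 21 23 22
f 22 23 24
f 22 24 4
f 23 1 25
f 23 25 24
f 24 25 26
f 24 26 4
f 25 1 27
f 25 27 26
f 26 27 28
f 26 28 4
f 27 1 29
f 27 29 28
f 28 29 30
f 28 30 4
f 29 1 31
f 29 31 30
f 30 31 32
f 30 32 4
f 31 1 33
f 31 33 32
f 32 33 34
f 32 34 4
f 33 1 2
f 33 2 34
f 34 2 3
f 34 3 4
f 36 35 39
f 36 39 37
f 37 39 40
f 37 40 38
f 39 35 41
f 39 41 40
f 40 41 42
f 40 42 38
f 41 35 43
f 41 43 42
f 42 43 44
f 42 44 38
f 43 35 45
f 43 45 44
f 44 45 46
f 44 46 38
f 45 35 47
f 45 47 46
f 46 47 48
f 46 48 38
f 47 35 49
f 47 49 48
f 48 49 50
f 48 50 38
f 49 35 51
f 49 51 50
f 50 51 52
f 50 52 38
f 51 35 53
f 51 53 52
f 52 53 54
f 52 54 38
f 53 35 55
f 53 55 54
f 54 55 56
f 54 56 38
f 55 35 57
f 55 57 56
f 56 57 58
f 56 58 38
f 57 35 59
f 57 59 58
f 58 59 60
f 58 60 38
f 59 35 61
f 59 61 60
f 60 61 62
f 60 62 38
f 61 35 63
f 61 63 62
f 62 63 64
f 62 64 38
f 63 35 65
f 63 65 64
f 64 65 66
f 64 66 38
f 65 35 36
f 65 36 66
f 66 36 37
f 66 37 38
f 68 70 67
f 71 68 67
f 67 70 69
f 69 71 67
f 68 74 70
f 72 68 71
f 72 74 68
f 70 74 69
f 73 71 69
f 69 74 73
f 73 72 71
f 74 72 73
f 76 75 78
f 76 78 77
f 78 75 79
f 78 79 77
f 79 75 80
f 79 80 77
f 80 75 81
f 80 81 77
f 81 75 82
f 81 82 77
f 82 75 83
f 82 83 77
f 83 75 84
f 83 84 77
f 84 75 85
f 84 85 77
f 85 75 86
f 85 86 77
f 86 75 87
f 86 87 77
f 87 75 88
f 87 88 77
f 88 75 89
f 88 89 77
f 89 75 90
f 89 90 77
f 90 75 91
f 90 91 77
f 91 75 76
f 91 76 77



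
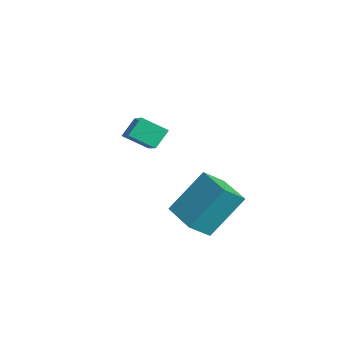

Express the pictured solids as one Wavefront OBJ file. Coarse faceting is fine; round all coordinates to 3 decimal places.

v 0.596 -1.652 -1.506
v 0.729 -2.514 -0.803
v 0.643 -0.346 0.086
v 0.776 -1.208 0.789
v 2.124 -1.532 -1.649
v 2.257 -2.394 -0.946
v 2.171 -0.226 -0.057
v 2.304 -1.088 0.646
v -3.486 -2.619 0.89
v -1.799 -3.015 1.785
v -3.709 -2.017 1.577
v -2.022 -2.413 2.472
v -2.978 -1.767 0.308
v -1.291 -2.163 1.203
v -3.201 -1.165 0.995
v -1.514 -1.561 1.89
f 2 4 1
f 5 2 1
f 1 4 3
f 3 5 1
f 2 8 4
f 6 2 5
f 6 8 2
f 4 8 3
f 7 5 3
f 3 8 7
f 7 6 5
f 8 6 7
f 10 12 9
f 13 10 9
f 9 12 11
f 11 13 9
f 10 16 12
f 14 10 13
f 14 16 10
f 12 16 11
f 15 13 11
f 11 16 15
f 15 14 13
f 16 14 15



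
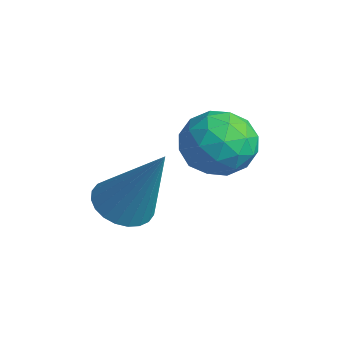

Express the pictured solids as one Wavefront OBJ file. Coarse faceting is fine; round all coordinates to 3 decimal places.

v 0.777 -1.277 0.069
v 1.275 -0.936 -0.438
v 1.765 -1.664 0.778
v 2.263 -1.323 0.271
v 1.796 -0.878 0.725
v 1.186 -0.639 0.286
v 1.854 -1.961 0.054
v 1.244 -1.722 -0.385
v 1.941 -1.359 -0.448
v 1.905 -0.689 -0.033
v 1.135 -1.911 0.373
v 1.099 -1.241 0.788
v 0.94 -1.072 -0.247
v 2.1 -1.528 0.587
v 1.826 -1.266 0.854
v 2.119 -1.065 0.556
v 0.887 -0.898 0.179
v 1.18 -0.697 -0.119
v 1.486 -0.663 0.565
v 1.86 -1.903 0.459
v 2.153 -1.702 0.161
v 0.921 -1.535 -0.216
v 1.214 -1.334 -0.514
v 1.554 -1.937 -0.225
v 1.624 -1.121 -0.551
v 2.204 -1.348 -0.134
v 1.964 -1.723 -0.262
v 1.605 -1.583 -0.519
v 1.603 -0.727 -0.307
v 2.183 -0.955 0.11
v 1.909 -0.693 0.377
v 1.55 -0.552 0.119
v 1.994 -0.976 -0.313
v 0.857 -1.645 0.23
v 1.437 -1.873 0.647
v 1.49 -2.048 0.221
v 1.131 -1.907 -0.037
v 0.836 -1.252 0.474
v 1.416 -1.479 0.891
v 1.435 -1.017 0.859
v 1.076 -0.877 0.602
v 1.046 -1.624 0.653
v 0.954 -2.979 -1.24
v 1.425 -3.388 -1.384
v 1.806 -2.561 0.36
v 1.511 -3.176 -1.485
v 1.513 -2.935 -1.549
v 1.429 -2.7 -1.566
v 1.273 -2.508 -1.533
v 1.069 -2.387 -1.455
v 0.847 -2.357 -1.345
v 0.641 -2.421 -1.219
v 0.483 -2.57 -1.096
v 0.397 -2.781 -0.995
v 0.395 -3.023 -0.931
v 0.479 -3.257 -0.914
v 0.635 -3.45 -0.947
v 0.839 -3.57 -1.024
v 1.061 -3.601 -1.135
v 1.267 -3.537 -1.261
f 1 38 17
f 38 12 41
f 17 41 6
f 38 41 17
f 1 17 13
f 17 6 18
f 13 18 2
f 17 18 13
f 1 13 22
f 13 2 23
f 22 23 8
f 13 23 22
f 1 22 34
f 22 8 37
f 34 37 11
f 22 37 34
f 1 34 38
f 34 11 42
f 38 42 12
f 34 42 38
f 2 18 29
f 18 6 32
f 29 32 10
f 18 32 29
f 6 41 19
f 41 12 40
f 19 40 5
f 41 40 19
f 12 42 39
f 42 11 35
f 39 35 3
f 42 35 39
f 11 37 36
f 37 8 24
f 36 24 7
f 37 24 36
f 8 23 28
f 23 2 25
f 28 25 9
f 23 25 28
f 4 30 16
f 30 10 31
f 16 31 5
f 30 31 16
f 4 16 14
f 16 5 15
f 14 15 3
f 16 15 14
f 4 14 21
f 14 3 20
f 21 20 7
f 14 20 21
f 4 21 26
f 21 7 27
f 26 27 9
f 21 27 26
f 4 26 30
f 26 9 33
f 30 33 10
f 26 33 30
f 5 31 19
f 31 10 32
f 19 32 6
f 31 32 19
f 3 15 39
f 15 5 40
f 39 40 12
f 15 40 39
f 7 20 36
f 20 3 35
f 36 35 11
f 20 35 36
f 9 27 28
f 27 7 24
f 28 24 8
f 27 24 28
f 10 33 29
f 33 9 25
f 29 25 2
f 33 25 29
f 44 43 46
f 44 46 45
f 46 43 47
f 46 47 45
f 47 43 48
f 47 48 45
f 48 43 49
f 48 49 45
f 49 43 50
f 49 50 45
f 50 43 51
f 50 51 45
f 51 43 52
f 51 52 45
f 52 43 53
f 52 53 45
f 53 43 54
f 53 54 45
f 54 43 55
f 54 55 45
f 55 43 56
f 55 56 45
f 56 43 57
f 56 57 45
f 57 43 58
f 57 58 45
f 58 43 59
f 58 59 45
f 59 43 60
f 59 60 45
f 60 43 44
f 60 44 45

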